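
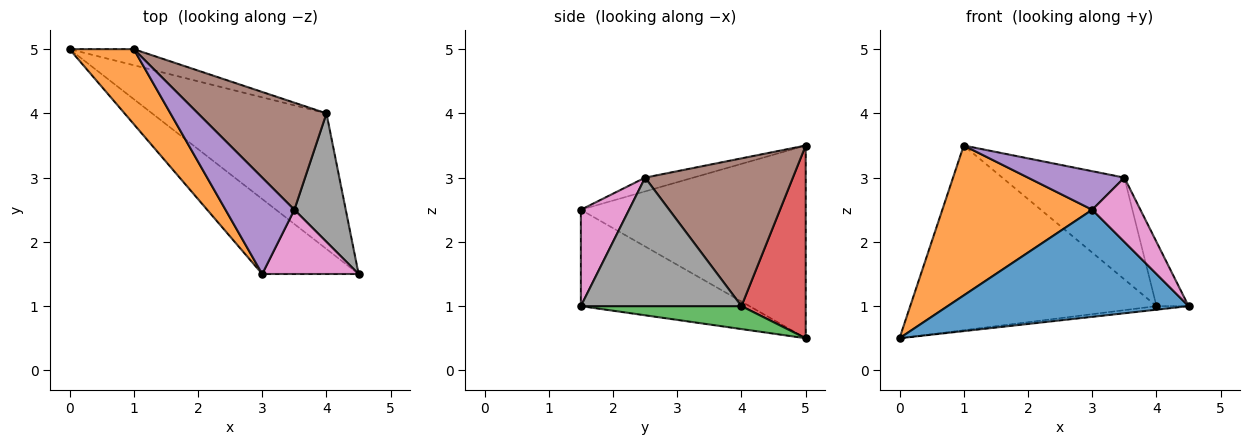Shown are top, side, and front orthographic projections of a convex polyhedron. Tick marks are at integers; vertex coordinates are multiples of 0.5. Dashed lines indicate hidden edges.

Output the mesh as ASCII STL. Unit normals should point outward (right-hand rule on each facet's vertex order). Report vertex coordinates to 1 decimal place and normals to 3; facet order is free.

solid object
 facet normal -0.497 -0.711 -0.497
  outer loop
   vertex 3.0 1.5 2.5
   vertex 0.0 5.0 0.5
   vertex 4.5 1.5 1.0
  endloop
 endfacet
 facet normal -0.802 -0.535 0.267
  outer loop
   vertex 1.0 5.0 3.5
   vertex 0.0 5.0 0.5
   vertex 3.0 1.5 2.5
  endloop
 endfacet
 facet normal 0.130 0.026 -0.991
  outer loop
   vertex 4.0 4.0 1.0
   vertex 4.5 1.5 1.0
   vertex 0.0 5.0 0.5
  endloop
 endfacet
 facet normal 0.252 0.964 -0.084
  outer loop
   vertex 4.0 4.0 1.0
   vertex 0.0 5.0 0.5
   vertex 1.0 5.0 3.5
  endloop
 endfacet
 facet normal -0.183 -0.365 0.913
  outer loop
   vertex 3.5 2.5 3.0
   vertex 1.0 5.0 3.5
   vertex 3.0 1.5 2.5
  endloop
 endfacet
 facet normal 0.640 0.529 0.557
  outer loop
   vertex 3.5 2.5 3.0
   vertex 4.0 4.0 1.0
   vertex 1.0 5.0 3.5
  endloop
 endfacet
 facet normal 0.577 -0.577 0.577
  outer loop
   vertex 3.5 2.5 3.0
   vertex 3.0 1.5 2.5
   vertex 4.5 1.5 1.0
  endloop
 endfacet
 facet normal 0.913 0.183 0.365
  outer loop
   vertex 3.5 2.5 3.0
   vertex 4.5 1.5 1.0
   vertex 4.0 4.0 1.0
  endloop
 endfacet
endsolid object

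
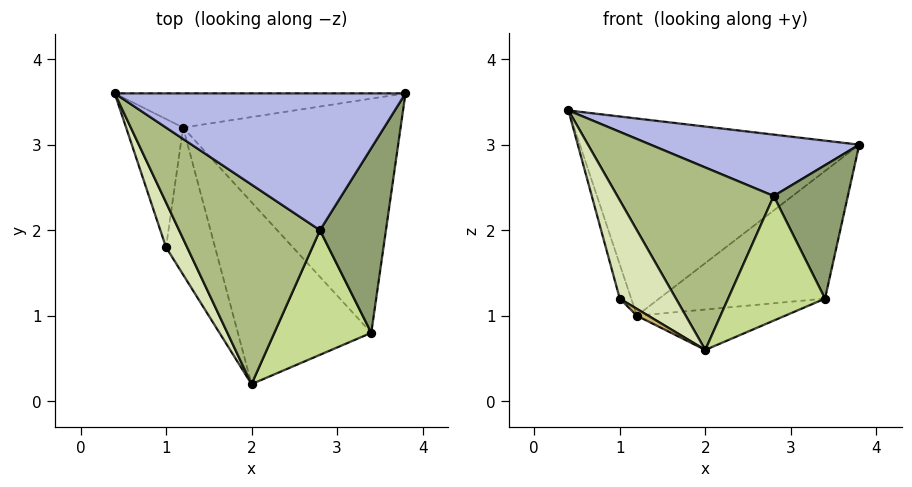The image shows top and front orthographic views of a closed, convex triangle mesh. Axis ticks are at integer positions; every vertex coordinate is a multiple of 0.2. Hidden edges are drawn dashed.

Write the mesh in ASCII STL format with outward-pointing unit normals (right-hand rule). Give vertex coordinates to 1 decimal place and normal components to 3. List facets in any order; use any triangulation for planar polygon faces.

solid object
 facet normal -0.020 0.985 -0.171
  outer loop
   vertex 1.2 3.2 1.0
   vertex 0.4 3.6 3.4
   vertex 3.8 3.6 3.0
  endloop
 endfacet
 facet normal 0.516 0.410 -0.752
  outer loop
   vertex 1.2 3.2 1.0
   vertex 3.8 3.6 3.0
   vertex 3.4 0.8 1.2
  endloop
 endfacet
 facet normal 0.309 0.206 -0.928
  outer loop
   vertex 1.2 3.2 1.0
   vertex 3.4 0.8 1.2
   vertex 2.0 0.2 0.6
  endloop
 endfacet
 facet normal 0.107 -0.407 0.907
  outer loop
   vertex 2.8 2.0 2.4
   vertex 3.8 3.6 3.0
   vertex 0.4 3.6 3.4
  endloop
 endfacet
 facet normal 0.411 -0.534 0.739
  outer loop
   vertex 2.8 2.0 2.4
   vertex 3.4 0.8 1.2
   vertex 3.8 3.6 3.0
  endloop
 endfacet
 facet normal -0.141 -0.668 0.731
  outer loop
   vertex 2.8 2.0 2.4
   vertex 0.4 3.6 3.4
   vertex 2.0 0.2 0.6
  endloop
 endfacet
 facet normal 0.000 -0.707 0.707
  outer loop
   vertex 2.8 2.0 2.4
   vertex 2.0 0.2 0.6
   vertex 3.4 0.8 1.2
  endloop
 endfacet
 facet normal -0.770 -0.581 0.265
  outer loop
   vertex 1.0 1.8 1.2
   vertex 2.0 0.2 0.6
   vertex 0.4 3.6 3.4
  endloop
 endfacet
 facet normal -0.941 0.087 -0.328
  outer loop
   vertex 1.0 1.8 1.2
   vertex 0.4 3.6 3.4
   vertex 1.2 3.2 1.0
  endloop
 endfacet
 facet normal -0.559 -0.039 -0.828
  outer loop
   vertex 1.0 1.8 1.2
   vertex 1.2 3.2 1.0
   vertex 2.0 0.2 0.6
  endloop
 endfacet
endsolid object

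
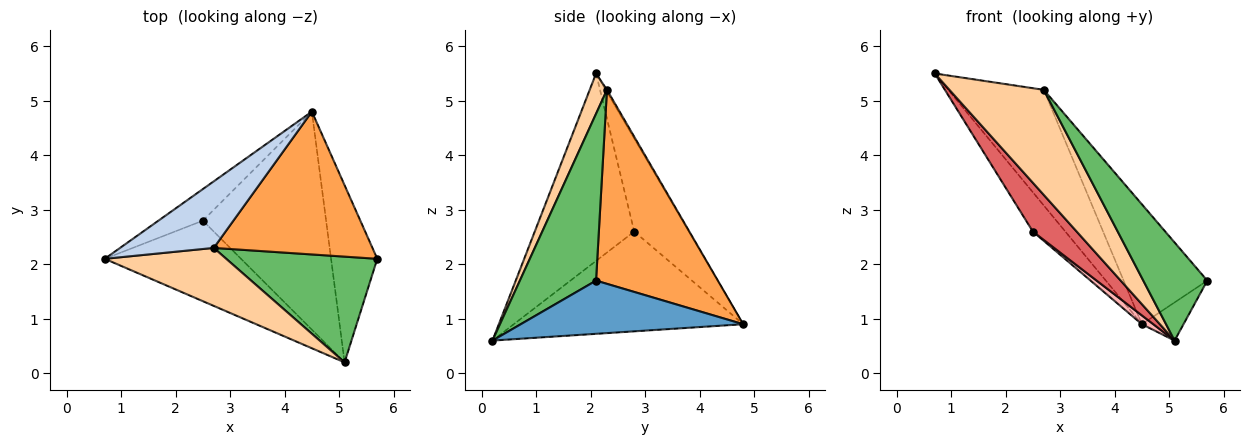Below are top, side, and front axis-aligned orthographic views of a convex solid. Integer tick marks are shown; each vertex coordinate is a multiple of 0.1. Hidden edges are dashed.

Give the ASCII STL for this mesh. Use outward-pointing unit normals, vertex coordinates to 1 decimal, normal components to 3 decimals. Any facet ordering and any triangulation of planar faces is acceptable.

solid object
 facet normal 0.748 0.140 -0.649
  outer loop
   vertex 5.1 0.2 0.6
   vertex 4.5 4.8 0.9
   vertex 5.7 2.1 1.7
  endloop
 endfacet
 facet normal -0.012 0.867 0.499
  outer loop
   vertex 2.7 2.3 5.2
   vertex 4.5 4.8 0.9
   vertex 0.7 2.1 5.5
  endloop
 endfacet
 facet normal 0.683 0.469 0.559
  outer loop
   vertex 2.7 2.3 5.2
   vertex 5.7 2.1 1.7
   vertex 4.5 4.8 0.9
  endloop
 endfacet
 facet normal 0.158 -0.865 0.477
  outer loop
   vertex 2.7 2.3 5.2
   vertex 0.7 2.1 5.5
   vertex 5.1 0.2 0.6
  endloop
 endfacet
 facet normal 0.629 -0.529 0.570
  outer loop
   vertex 2.7 2.3 5.2
   vertex 5.1 0.2 0.6
   vertex 5.7 2.1 1.7
  endloop
 endfacet
 facet normal -0.795 0.473 -0.380
  outer loop
   vertex 2.5 2.8 2.6
   vertex 0.7 2.1 5.5
   vertex 4.5 4.8 0.9
  endloop
 endfacet
 facet normal -0.762 -0.336 -0.554
  outer loop
   vertex 2.5 2.8 2.6
   vertex 5.1 0.2 0.6
   vertex 0.7 2.1 5.5
  endloop
 endfacet
 facet normal -0.629 -0.031 -0.777
  outer loop
   vertex 2.5 2.8 2.6
   vertex 4.5 4.8 0.9
   vertex 5.1 0.2 0.6
  endloop
 endfacet
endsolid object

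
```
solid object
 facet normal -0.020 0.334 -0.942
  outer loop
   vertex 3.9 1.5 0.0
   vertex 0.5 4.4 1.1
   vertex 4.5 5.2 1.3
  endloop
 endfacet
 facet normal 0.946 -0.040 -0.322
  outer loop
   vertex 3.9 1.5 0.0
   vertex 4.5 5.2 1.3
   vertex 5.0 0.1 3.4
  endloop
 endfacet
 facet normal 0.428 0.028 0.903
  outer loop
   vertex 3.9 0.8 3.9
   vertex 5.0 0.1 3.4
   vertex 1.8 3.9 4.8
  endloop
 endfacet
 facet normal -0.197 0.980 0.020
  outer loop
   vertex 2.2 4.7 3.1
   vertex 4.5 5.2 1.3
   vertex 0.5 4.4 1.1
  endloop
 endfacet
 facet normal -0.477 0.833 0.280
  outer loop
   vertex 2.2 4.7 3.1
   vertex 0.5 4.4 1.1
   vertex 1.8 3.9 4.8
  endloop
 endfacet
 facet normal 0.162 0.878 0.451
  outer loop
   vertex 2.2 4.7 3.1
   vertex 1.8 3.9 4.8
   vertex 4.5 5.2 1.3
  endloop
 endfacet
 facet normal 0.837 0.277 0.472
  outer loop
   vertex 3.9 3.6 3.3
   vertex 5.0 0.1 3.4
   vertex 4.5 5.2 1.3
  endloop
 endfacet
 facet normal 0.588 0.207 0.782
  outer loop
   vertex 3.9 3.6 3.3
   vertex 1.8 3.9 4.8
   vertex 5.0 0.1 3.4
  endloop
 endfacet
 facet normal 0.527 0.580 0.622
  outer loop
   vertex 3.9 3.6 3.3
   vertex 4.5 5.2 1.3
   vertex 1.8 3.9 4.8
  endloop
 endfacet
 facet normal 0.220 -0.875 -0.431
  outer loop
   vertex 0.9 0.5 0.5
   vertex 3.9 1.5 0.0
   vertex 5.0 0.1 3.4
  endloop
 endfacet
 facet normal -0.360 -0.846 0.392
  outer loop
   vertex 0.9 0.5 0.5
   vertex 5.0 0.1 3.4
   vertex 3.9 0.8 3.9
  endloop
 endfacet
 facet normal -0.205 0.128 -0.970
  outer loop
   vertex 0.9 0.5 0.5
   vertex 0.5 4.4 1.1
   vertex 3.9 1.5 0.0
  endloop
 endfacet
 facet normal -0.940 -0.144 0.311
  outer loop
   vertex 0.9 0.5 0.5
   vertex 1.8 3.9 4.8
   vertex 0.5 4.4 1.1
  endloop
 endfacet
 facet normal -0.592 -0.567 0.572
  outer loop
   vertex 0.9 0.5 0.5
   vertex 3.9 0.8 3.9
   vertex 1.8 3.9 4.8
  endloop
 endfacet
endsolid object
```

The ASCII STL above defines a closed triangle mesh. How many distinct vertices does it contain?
9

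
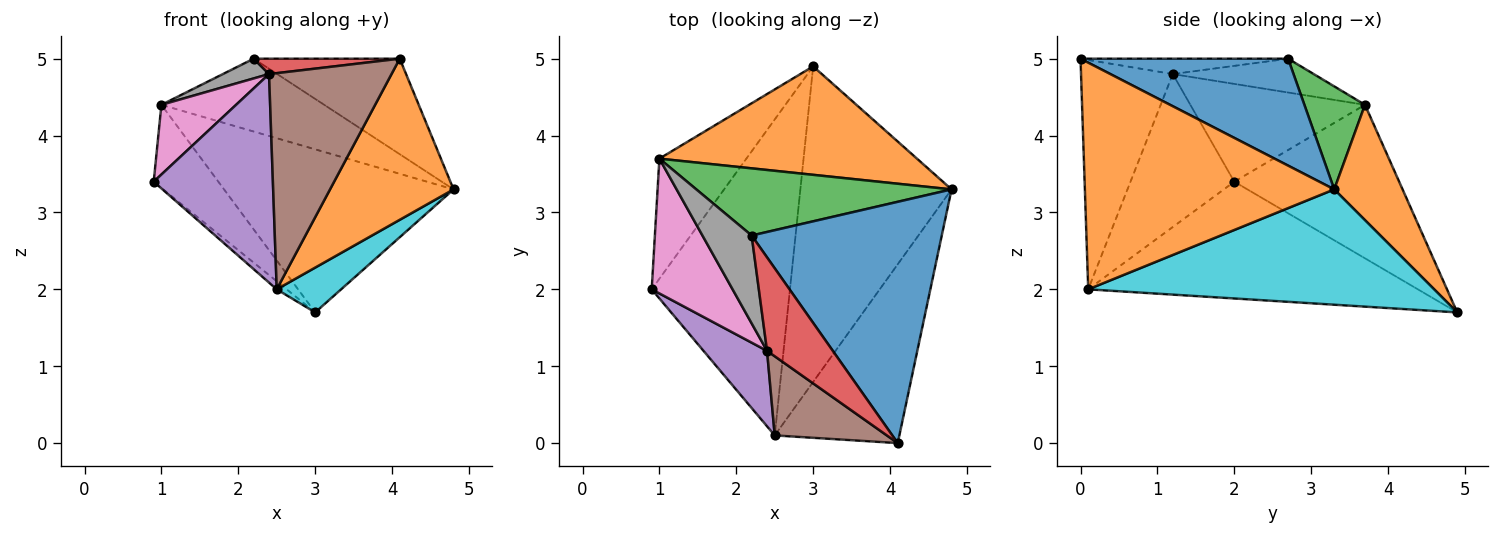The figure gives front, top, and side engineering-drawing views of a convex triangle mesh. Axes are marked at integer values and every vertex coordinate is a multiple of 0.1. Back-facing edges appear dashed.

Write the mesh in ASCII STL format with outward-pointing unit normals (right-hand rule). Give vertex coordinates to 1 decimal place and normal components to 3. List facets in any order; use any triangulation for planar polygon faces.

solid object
 facet normal 0.463 0.326 0.824
  outer loop
   vertex 2.2 2.7 5.0
   vertex 4.1 0.0 5.0
   vertex 4.8 3.3 3.3
  endloop
 endfacet
 facet normal 0.804 -0.398 -0.442
  outer loop
   vertex 2.5 0.1 2.0
   vertex 4.8 3.3 3.3
   vertex 4.1 0.0 5.0
  endloop
 endfacet
 facet normal 0.264 0.709 0.654
  outer loop
   vertex 1.0 3.7 4.4
   vertex 2.2 2.7 5.0
   vertex 4.8 3.3 3.3
  endloop
 endfacet
 facet normal -0.225 -0.158 0.961
  outer loop
   vertex 2.4 1.2 4.8
   vertex 4.1 0.0 5.0
   vertex 2.2 2.7 5.0
  endloop
 endfacet
 facet normal -0.634 -0.727 0.263
  outer loop
   vertex 2.4 1.2 4.8
   vertex 0.9 2.0 3.4
   vertex 2.5 0.1 2.0
  endloop
 endfacet
 facet normal -0.575 -0.768 0.281
  outer loop
   vertex 2.4 1.2 4.8
   vertex 2.5 0.1 2.0
   vertex 4.1 0.0 5.0
  endloop
 endfacet
 facet normal -0.732 -0.313 0.605
  outer loop
   vertex 2.4 1.2 4.8
   vertex 1.0 3.7 4.4
   vertex 0.9 2.0 3.4
  endloop
 endfacet
 facet normal -0.557 -0.182 0.810
  outer loop
   vertex 2.4 1.2 4.8
   vertex 2.2 2.7 5.0
   vertex 1.0 3.7 4.4
  endloop
 endfacet
 facet normal -0.645 0.019 -0.764
  outer loop
   vertex 3.0 4.9 1.7
   vertex 2.5 0.1 2.0
   vertex 0.9 2.0 3.4
  endloop
 endfacet
 facet normal 0.603 -0.112 -0.790
  outer loop
   vertex 3.0 4.9 1.7
   vertex 4.8 3.3 3.3
   vertex 2.5 0.1 2.0
  endloop
 endfacet
 facet normal -0.823 0.323 -0.467
  outer loop
   vertex 3.0 4.9 1.7
   vertex 0.9 2.0 3.4
   vertex 1.0 3.7 4.4
  endloop
 endfacet
 facet normal 0.241 0.808 0.537
  outer loop
   vertex 3.0 4.9 1.7
   vertex 1.0 3.7 4.4
   vertex 4.8 3.3 3.3
  endloop
 endfacet
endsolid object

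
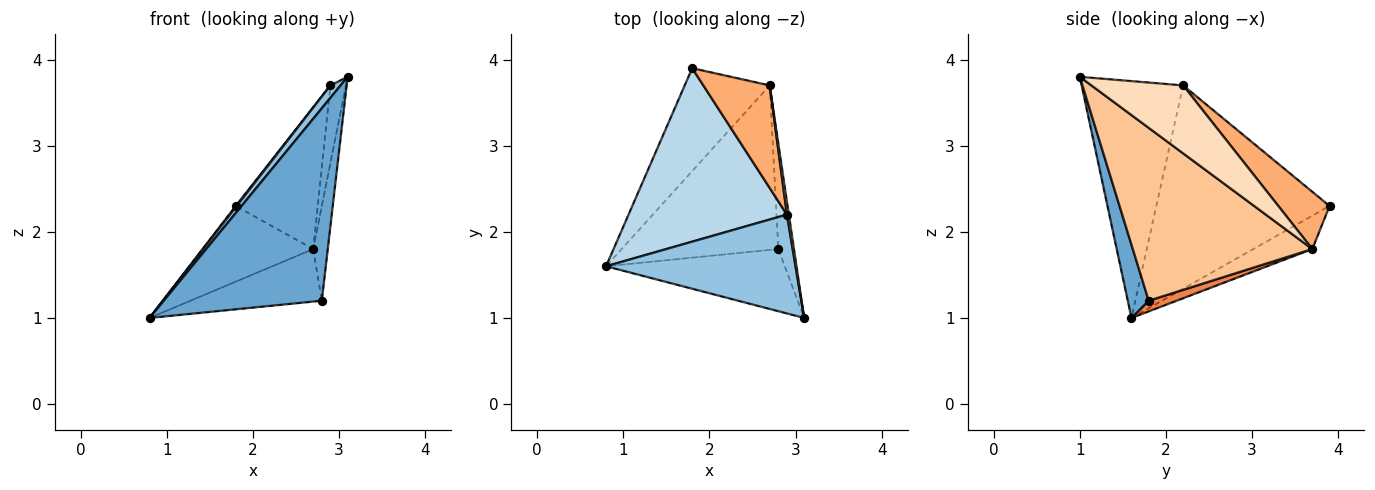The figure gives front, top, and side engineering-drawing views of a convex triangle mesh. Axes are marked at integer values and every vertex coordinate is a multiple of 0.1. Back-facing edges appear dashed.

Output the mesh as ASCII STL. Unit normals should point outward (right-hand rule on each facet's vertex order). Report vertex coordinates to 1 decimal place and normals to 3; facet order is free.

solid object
 facet normal 0.125 -0.944 -0.305
  outer loop
   vertex 2.8 1.8 1.2
   vertex 3.1 1.0 3.8
   vertex 0.8 1.6 1.0
  endloop
 endfacet
 facet normal -0.778 -0.078 0.623
  outer loop
   vertex 2.9 2.2 3.7
   vertex 0.8 1.6 1.0
   vertex 3.1 1.0 3.8
  endloop
 endfacet
 facet normal -0.789 -0.004 0.615
  outer loop
   vertex 2.9 2.2 3.7
   vertex 1.8 3.9 2.3
   vertex 0.8 1.6 1.0
  endloop
 endfacet
 facet normal -0.301 0.565 -0.768
  outer loop
   vertex 2.7 3.7 1.8
   vertex 0.8 1.6 1.0
   vertex 1.8 3.9 2.3
  endloop
 endfacet
 facet normal 0.065 0.304 -0.951
  outer loop
   vertex 2.7 3.7 1.8
   vertex 2.8 1.8 1.2
   vertex 0.8 1.6 1.0
  endloop
 endfacet
 facet normal 0.451 0.723 0.523
  outer loop
   vertex 2.7 3.7 1.8
   vertex 1.8 3.9 2.3
   vertex 2.9 2.2 3.7
  endloop
 endfacet
 facet normal 0.993 0.081 -0.090
  outer loop
   vertex 2.7 3.7 1.8
   vertex 3.1 1.0 3.8
   vertex 2.8 1.8 1.2
  endloop
 endfacet
 facet normal 0.986 0.167 0.028
  outer loop
   vertex 2.7 3.7 1.8
   vertex 2.9 2.2 3.7
   vertex 3.1 1.0 3.8
  endloop
 endfacet
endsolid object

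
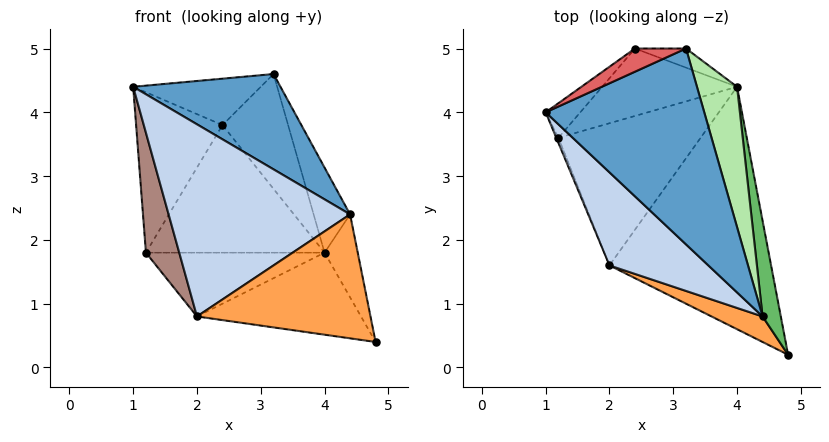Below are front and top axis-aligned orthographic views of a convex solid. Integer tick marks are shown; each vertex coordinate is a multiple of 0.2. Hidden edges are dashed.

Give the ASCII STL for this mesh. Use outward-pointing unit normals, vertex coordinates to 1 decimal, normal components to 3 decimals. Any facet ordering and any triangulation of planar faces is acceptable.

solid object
 facet normal 0.116 -0.435 0.893
  outer loop
   vertex 4.4 0.8 2.4
   vertex 3.2 5.0 4.6
   vertex 1.0 4.0 4.4
  endloop
 endfacet
 facet normal -0.509 -0.775 0.375
  outer loop
   vertex 4.4 0.8 2.4
   vertex 1.0 4.0 4.4
   vertex 2.0 1.6 0.8
  endloop
 endfacet
 facet normal -0.419 -0.890 0.183
  outer loop
   vertex 4.4 0.8 2.4
   vertex 2.0 1.6 0.8
   vertex 4.8 0.2 0.4
  endloop
 endfacet
 facet normal 0.025 0.320 -0.947
  outer loop
   vertex 4.0 4.4 1.8
   vertex 4.8 0.2 0.4
   vertex 2.0 1.6 0.8
  endloop
 endfacet
 facet normal 0.979 0.135 0.155
  outer loop
   vertex 4.0 4.4 1.8
   vertex 4.4 0.8 2.4
   vertex 4.8 0.2 0.4
  endloop
 endfacet
 facet normal 0.959 0.147 0.242
  outer loop
   vertex 4.0 4.4 1.8
   vertex 3.2 5.0 4.6
   vertex 4.4 0.8 2.4
  endloop
 endfacet
 facet normal -0.408 0.816 0.408
  outer loop
   vertex 2.4 5.0 3.8
   vertex 1.0 4.0 4.4
   vertex 3.2 5.0 4.6
  endloop
 endfacet
 facet normal 0.162 0.973 -0.162
  outer loop
   vertex 2.4 5.0 3.8
   vertex 3.2 5.0 4.6
   vertex 4.0 4.4 1.8
  endloop
 endfacet
 facet normal -0.116 0.407 -0.906
  outer loop
   vertex 1.2 3.6 1.8
   vertex 4.0 4.4 1.8
   vertex 2.0 1.6 0.8
  endloop
 endfacet
 facet normal -0.245 0.857 -0.453
  outer loop
   vertex 1.2 3.6 1.8
   vertex 2.4 5.0 3.8
   vertex 4.0 4.4 1.8
  endloop
 endfacet
 facet normal -0.931 -0.365 -0.016
  outer loop
   vertex 1.2 3.6 1.8
   vertex 2.0 1.6 0.8
   vertex 1.0 4.0 4.4
  endloop
 endfacet
 facet normal -0.619 0.768 -0.166
  outer loop
   vertex 1.2 3.6 1.8
   vertex 1.0 4.0 4.4
   vertex 2.4 5.0 3.8
  endloop
 endfacet
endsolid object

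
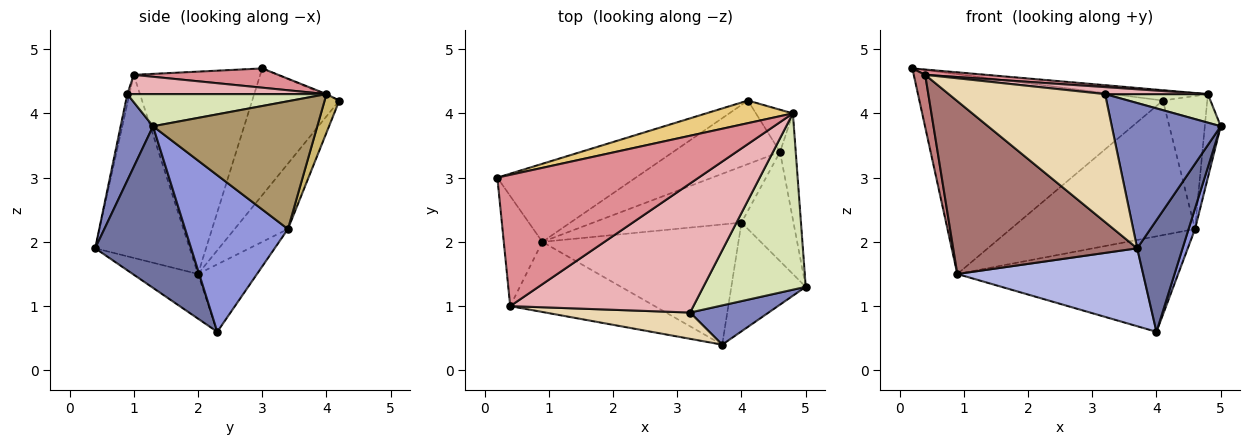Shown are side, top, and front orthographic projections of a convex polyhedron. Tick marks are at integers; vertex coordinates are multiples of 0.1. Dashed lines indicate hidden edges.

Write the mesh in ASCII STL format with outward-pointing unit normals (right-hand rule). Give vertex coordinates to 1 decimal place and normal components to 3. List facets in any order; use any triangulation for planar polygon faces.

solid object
 facet normal 0.835 -0.395 -0.384
  outer loop
   vertex 3.7 0.4 1.9
   vertex 4.0 2.3 0.6
   vertex 5.0 1.3 3.8
  endloop
 endfacet
 facet normal 0.276 -0.928 0.251
  outer loop
   vertex 3.2 0.9 4.3
   vertex 3.7 0.4 1.9
   vertex 5.0 1.3 3.8
  endloop
 endfacet
 facet normal 0.947 -0.059 -0.315
  outer loop
   vertex 4.6 3.4 2.2
   vertex 5.0 1.3 3.8
   vertex 4.0 2.3 0.6
  endloop
 endfacet
 facet normal -0.188 -0.534 -0.824
  outer loop
   vertex 0.9 2.0 1.5
   vertex 4.0 2.3 0.6
   vertex 3.7 0.4 1.9
  endloop
 endfacet
 facet normal -0.225 0.840 -0.493
  outer loop
   vertex 0.9 2.0 1.5
   vertex 4.6 3.4 2.2
   vertex 4.0 2.3 0.6
  endloop
 endfacet
 facet normal -0.316 0.884 -0.345
  outer loop
   vertex 0.9 2.0 1.5
   vertex 0.2 3.0 4.7
   vertex 4.1 4.2 4.2
  endloop
 endfacet
 facet normal -0.253 0.875 -0.413
  outer loop
   vertex 0.9 2.0 1.5
   vertex 4.1 4.2 4.2
   vertex 4.6 3.4 2.2
  endloop
 endfacet
 facet normal 0.296 -0.153 0.943
  outer loop
   vertex 4.8 4.0 4.3
   vertex 3.2 0.9 4.3
   vertex 5.0 1.3 3.8
  endloop
 endfacet
 facet normal 0.988 0.096 -0.121
  outer loop
   vertex 4.8 4.0 4.3
   vertex 5.0 1.3 3.8
   vertex 4.6 3.4 2.2
  endloop
 endfacet
 facet normal 0.301 0.909 -0.288
  outer loop
   vertex 4.8 4.0 4.3
   vertex 4.6 3.4 2.2
   vertex 4.1 4.2 4.2
  endloop
 endfacet
 facet normal -0.011 0.415 0.910
  outer loop
   vertex 4.8 4.0 4.3
   vertex 4.1 4.2 4.2
   vertex 0.2 3.0 4.7
  endloop
 endfacet
 facet normal -0.013 -0.979 0.201
  outer loop
   vertex 0.4 1.0 4.6
   vertex 3.7 0.4 1.9
   vertex 3.2 0.9 4.3
  endloop
 endfacet
 facet normal -0.430 -0.837 -0.339
  outer loop
   vertex 0.4 1.0 4.6
   vertex 0.9 2.0 1.5
   vertex 3.7 0.4 1.9
  endloop
 endfacet
 facet normal -0.978 -0.089 -0.186
  outer loop
   vertex 0.4 1.0 4.6
   vertex 0.2 3.0 4.7
   vertex 0.9 2.0 1.5
  endloop
 endfacet
 facet normal 0.095 -0.040 0.995
  outer loop
   vertex 0.4 1.0 4.6
   vertex 4.8 4.0 4.3
   vertex 0.2 3.0 4.7
  endloop
 endfacet
 facet normal 0.104 -0.054 0.993
  outer loop
   vertex 0.4 1.0 4.6
   vertex 3.2 0.9 4.3
   vertex 4.8 4.0 4.3
  endloop
 endfacet
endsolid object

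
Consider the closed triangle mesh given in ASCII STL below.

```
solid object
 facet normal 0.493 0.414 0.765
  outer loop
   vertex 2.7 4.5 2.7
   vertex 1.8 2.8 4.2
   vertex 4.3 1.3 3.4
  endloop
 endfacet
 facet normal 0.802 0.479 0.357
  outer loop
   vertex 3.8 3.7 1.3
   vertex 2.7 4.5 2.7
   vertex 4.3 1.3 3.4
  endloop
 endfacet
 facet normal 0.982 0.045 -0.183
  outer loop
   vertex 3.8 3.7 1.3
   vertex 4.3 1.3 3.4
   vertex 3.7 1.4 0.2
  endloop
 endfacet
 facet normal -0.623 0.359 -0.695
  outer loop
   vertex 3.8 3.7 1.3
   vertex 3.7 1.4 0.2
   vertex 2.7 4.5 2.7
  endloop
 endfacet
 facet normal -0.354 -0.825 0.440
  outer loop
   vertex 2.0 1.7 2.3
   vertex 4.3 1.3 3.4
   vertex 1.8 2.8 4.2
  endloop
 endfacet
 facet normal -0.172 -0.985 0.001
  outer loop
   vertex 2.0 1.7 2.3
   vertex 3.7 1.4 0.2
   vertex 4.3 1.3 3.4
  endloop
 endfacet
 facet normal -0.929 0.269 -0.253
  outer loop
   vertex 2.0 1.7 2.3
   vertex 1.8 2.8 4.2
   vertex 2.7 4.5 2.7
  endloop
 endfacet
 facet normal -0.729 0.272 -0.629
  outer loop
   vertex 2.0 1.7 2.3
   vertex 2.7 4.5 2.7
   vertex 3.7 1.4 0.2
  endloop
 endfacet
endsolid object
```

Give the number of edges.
12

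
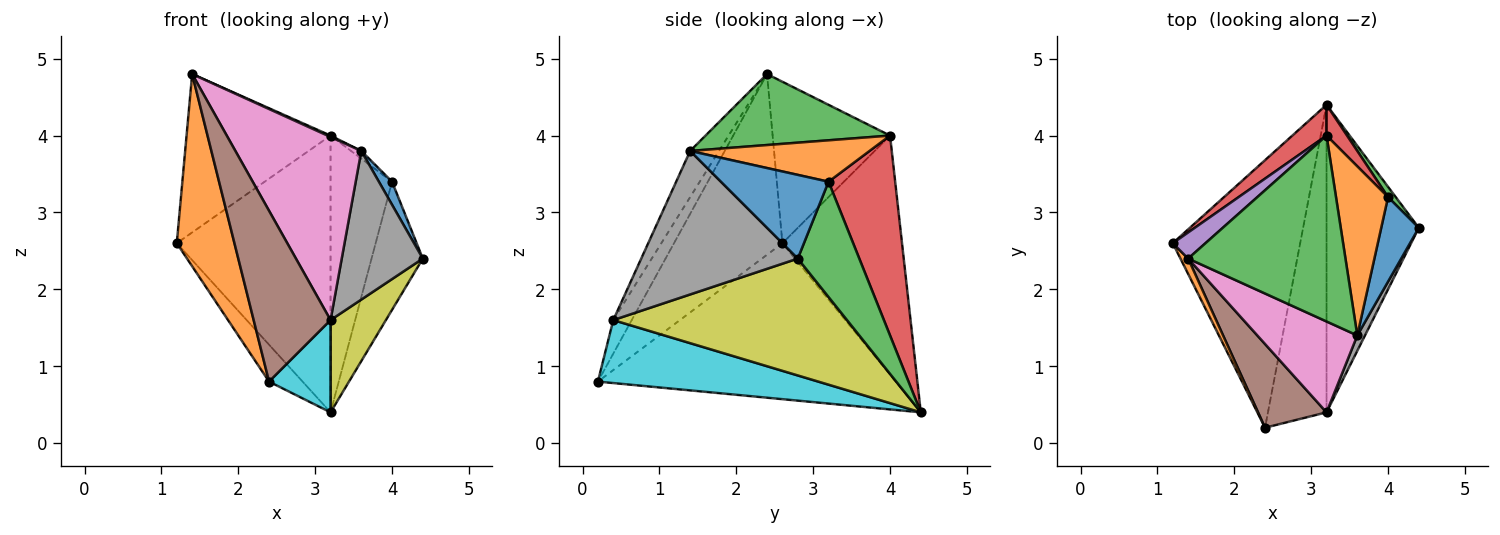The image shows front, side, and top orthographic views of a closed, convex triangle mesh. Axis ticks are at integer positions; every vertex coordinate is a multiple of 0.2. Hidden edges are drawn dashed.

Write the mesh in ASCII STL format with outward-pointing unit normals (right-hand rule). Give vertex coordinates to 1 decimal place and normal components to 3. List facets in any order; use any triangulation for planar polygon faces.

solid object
 facet normal -0.772 0.087 -0.630
  outer loop
   vertex 3.2 4.4 0.4
   vertex 2.4 0.2 0.8
   vertex 1.2 2.6 2.6
  endloop
 endfacet
 facet normal -0.882 -0.469 0.038
  outer loop
   vertex 1.4 2.4 4.8
   vertex 1.2 2.6 2.6
   vertex 2.4 0.2 0.8
  endloop
 endfacet
 facet normal 0.411 -0.007 0.912
  outer loop
   vertex 3.2 4.0 4.0
   vertex 1.4 2.4 4.8
   vertex 3.6 1.4 3.8
  endloop
 endfacet
 facet normal -0.612 0.786 0.087
  outer loop
   vertex 3.2 4.0 4.0
   vertex 3.2 4.4 0.4
   vertex 1.2 2.6 2.6
  endloop
 endfacet
 facet normal -0.627 0.769 0.127
  outer loop
   vertex 3.2 4.0 4.0
   vertex 1.2 2.6 2.6
   vertex 1.4 2.4 4.8
  endloop
 endfacet
 facet normal -0.211 -0.878 0.430
  outer loop
   vertex 3.2 0.4 1.6
   vertex 1.4 2.4 4.8
   vertex 2.4 0.2 0.8
  endloop
 endfacet
 facet normal -0.201 -0.878 0.435
  outer loop
   vertex 3.2 0.4 1.6
   vertex 3.6 1.4 3.8
   vertex 1.4 2.4 4.8
  endloop
 endfacet
 facet normal 0.887 -0.459 0.048
  outer loop
   vertex 3.2 0.4 1.6
   vertex 4.4 2.8 2.4
   vertex 3.6 1.4 3.8
  endloop
 endfacet
 facet normal 0.772 -0.183 -0.609
  outer loop
   vertex 3.2 0.4 1.6
   vertex 3.2 4.4 0.4
   vertex 4.4 2.8 2.4
  endloop
 endfacet
 facet normal 0.717 -0.200 -0.667
  outer loop
   vertex 3.2 0.4 1.6
   vertex 2.4 0.2 0.8
   vertex 3.2 4.4 0.4
  endloop
 endfacet
 facet normal 0.907 -0.111 0.407
  outer loop
   vertex 4.0 3.2 3.4
   vertex 3.6 1.4 3.8
   vertex 4.4 2.8 2.4
  endloop
 endfacet
 facet normal 0.622 0.036 0.782
  outer loop
   vertex 4.0 3.2 3.4
   vertex 3.2 4.0 4.0
   vertex 3.6 1.4 3.8
  endloop
 endfacet
 facet normal 0.767 0.639 0.051
  outer loop
   vertex 4.0 3.2 3.4
   vertex 4.4 2.8 2.4
   vertex 3.2 4.4 0.4
  endloop
 endfacet
 facet normal 0.733 0.676 0.075
  outer loop
   vertex 4.0 3.2 3.4
   vertex 3.2 4.4 0.4
   vertex 3.2 4.0 4.0
  endloop
 endfacet
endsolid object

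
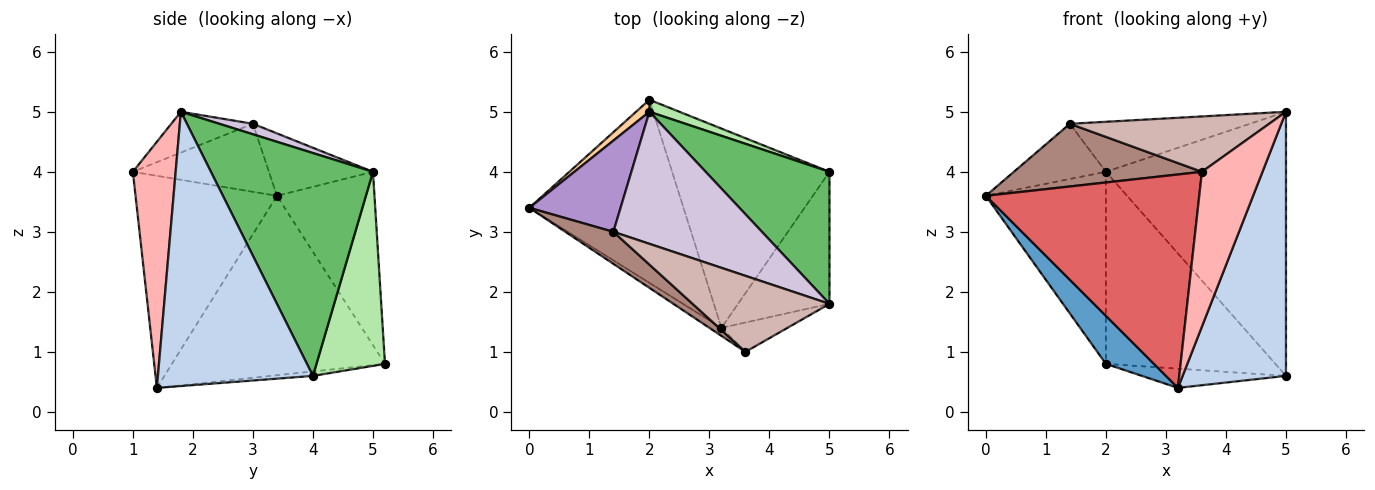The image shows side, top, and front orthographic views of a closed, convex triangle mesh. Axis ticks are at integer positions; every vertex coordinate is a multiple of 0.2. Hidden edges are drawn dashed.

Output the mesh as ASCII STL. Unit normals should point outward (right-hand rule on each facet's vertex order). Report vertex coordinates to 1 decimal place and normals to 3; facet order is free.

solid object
 facet normal -0.748 -0.168 -0.642
  outer loop
   vertex 3.2 1.4 0.4
   vertex 0.0 3.4 3.6
   vertex 2.0 5.2 0.8
  endloop
 endfacet
 facet normal 0.802 -0.535 -0.267
  outer loop
   vertex 5.0 4.0 0.6
   vertex 5.0 1.8 5.0
   vertex 3.2 1.4 0.4
  endloop
 endfacet
 facet normal -0.028 0.096 -0.995
  outer loop
   vertex 5.0 4.0 0.6
   vertex 3.2 1.4 0.4
   vertex 2.0 5.2 0.8
  endloop
 endfacet
 facet normal -0.630 0.775 0.048
  outer loop
   vertex 2.0 5.0 4.0
   vertex 2.0 5.2 0.8
   vertex 0.0 3.4 3.6
  endloop
 endfacet
 facet normal 0.627 0.697 0.348
  outer loop
   vertex 2.0 5.0 4.0
   vertex 5.0 1.8 5.0
   vertex 5.0 4.0 0.6
  endloop
 endfacet
 facet normal 0.374 0.926 0.058
  outer loop
   vertex 2.0 5.0 4.0
   vertex 5.0 4.0 0.6
   vertex 2.0 5.2 0.8
  endloop
 endfacet
 facet normal -0.552 -0.833 -0.031
  outer loop
   vertex 3.6 1.0 4.0
   vertex 0.0 3.4 3.6
   vertex 3.2 1.4 0.4
  endloop
 endfacet
 facet normal 0.570 -0.807 -0.153
  outer loop
   vertex 3.6 1.0 4.0
   vertex 3.2 1.4 0.4
   vertex 5.0 1.8 5.0
  endloop
 endfacet
 facet normal -0.505 0.447 0.738
  outer loop
   vertex 1.4 3.0 4.8
   vertex 2.0 5.0 4.0
   vertex 0.0 3.4 3.6
  endloop
 endfacet
 facet normal 0.066 0.353 0.933
  outer loop
   vertex 1.4 3.0 4.8
   vertex 5.0 1.8 5.0
   vertex 2.0 5.0 4.0
  endloop
 endfacet
 facet normal -0.542 -0.749 0.382
  outer loop
   vertex 1.4 3.0 4.8
   vertex 0.0 3.4 3.6
   vertex 3.6 1.0 4.0
  endloop
 endfacet
 facet normal -0.234 -0.572 0.786
  outer loop
   vertex 1.4 3.0 4.8
   vertex 3.6 1.0 4.0
   vertex 5.0 1.8 5.0
  endloop
 endfacet
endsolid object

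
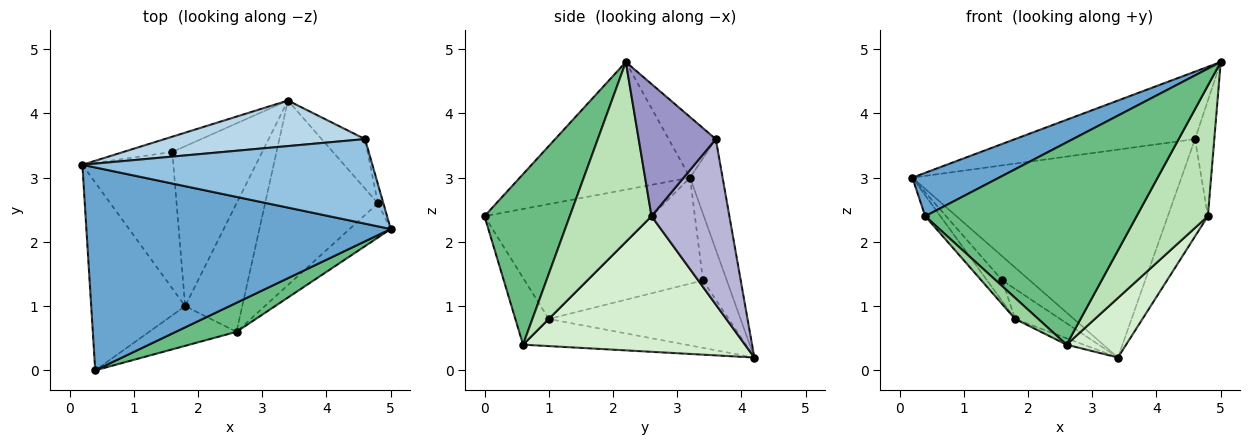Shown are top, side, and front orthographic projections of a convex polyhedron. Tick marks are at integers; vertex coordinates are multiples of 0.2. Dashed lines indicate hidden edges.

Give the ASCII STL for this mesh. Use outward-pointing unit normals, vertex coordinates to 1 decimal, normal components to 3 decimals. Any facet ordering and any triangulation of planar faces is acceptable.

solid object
 facet normal -0.380 -0.193 0.905
  outer loop
   vertex 0.4 0.0 2.4
   vertex 5.0 2.2 4.8
   vertex 0.2 3.2 3.0
  endloop
 endfacet
 facet normal -0.161 0.615 0.772
  outer loop
   vertex 4.6 3.6 3.6
   vertex 0.2 3.2 3.0
   vertex 5.0 2.2 4.8
  endloop
 endfacet
 facet normal -0.117 0.970 0.213
  outer loop
   vertex 4.6 3.6 3.6
   vertex 3.4 4.2 0.2
   vertex 0.2 3.2 3.0
  endloop
 endfacet
 facet normal -0.772 0.070 -0.632
  outer loop
   vertex 1.8 1.0 0.8
   vertex 0.4 0.0 2.4
   vertex 0.2 3.2 3.0
  endloop
 endfacet
 facet normal -0.591 0.682 -0.432
  outer loop
   vertex 1.6 3.4 1.4
   vertex 0.2 3.2 3.0
   vertex 3.4 4.2 0.2
  endloop
 endfacet
 facet normal -0.755 0.099 -0.648
  outer loop
   vertex 1.6 3.4 1.4
   vertex 1.8 1.0 0.8
   vertex 0.2 3.2 3.0
  endloop
 endfacet
 facet normal -0.593 0.148 -0.791
  outer loop
   vertex 1.6 3.4 1.4
   vertex 3.4 4.2 0.2
   vertex 1.8 1.0 0.8
  endloop
 endfacet
 facet normal -0.429 0.045 -0.902
  outer loop
   vertex 2.6 0.6 0.4
   vertex 1.8 1.0 0.8
   vertex 3.4 4.2 0.2
  endloop
 endfacet
 facet normal 0.371 -0.919 0.132
  outer loop
   vertex 2.6 0.6 0.4
   vertex 5.0 2.2 4.8
   vertex 0.4 0.0 2.4
  endloop
 endfacet
 facet normal -0.560 -0.388 -0.732
  outer loop
   vertex 2.6 0.6 0.4
   vertex 0.4 0.0 2.4
   vertex 1.8 1.0 0.8
  endloop
 endfacet
 facet normal 0.743 -0.647 -0.170
  outer loop
   vertex 4.8 2.6 2.4
   vertex 5.0 2.2 4.8
   vertex 2.6 0.6 0.4
  endloop
 endfacet
 facet normal 0.753 -0.202 -0.626
  outer loop
   vertex 4.8 2.6 2.4
   vertex 2.6 0.6 0.4
   vertex 3.4 4.2 0.2
  endloop
 endfacet
 facet normal 0.969 0.242 -0.040
  outer loop
   vertex 4.8 2.6 2.4
   vertex 4.6 3.6 3.6
   vertex 5.0 2.2 4.8
  endloop
 endfacet
 facet normal 0.866 0.446 -0.227
  outer loop
   vertex 4.8 2.6 2.4
   vertex 3.4 4.2 0.2
   vertex 4.6 3.6 3.6
  endloop
 endfacet
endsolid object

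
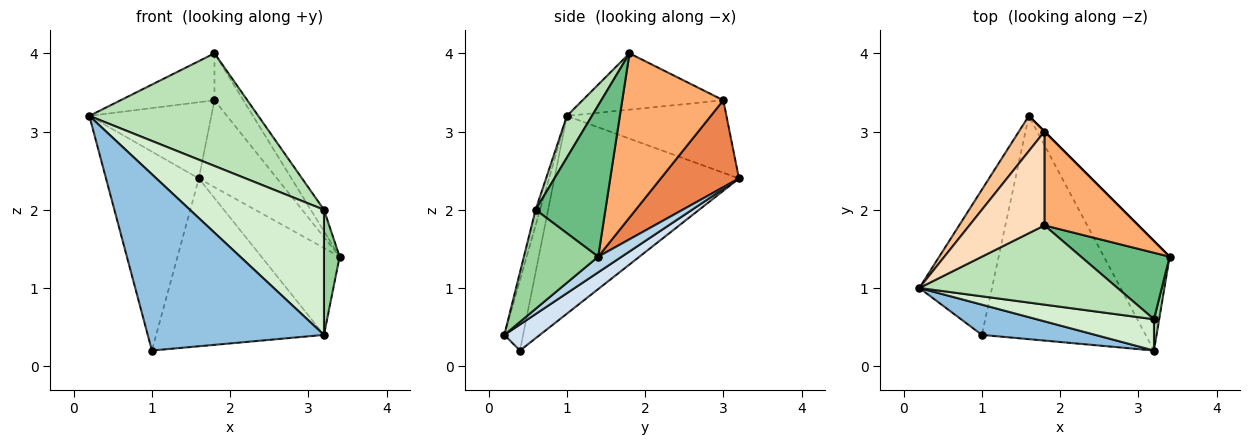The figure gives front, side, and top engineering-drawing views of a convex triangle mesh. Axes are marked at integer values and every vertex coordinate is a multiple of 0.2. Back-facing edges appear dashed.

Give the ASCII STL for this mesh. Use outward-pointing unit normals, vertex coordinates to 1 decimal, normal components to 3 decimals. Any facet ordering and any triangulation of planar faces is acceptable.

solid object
 facet normal -0.849 0.427 -0.312
  outer loop
   vertex 1.0 0.4 0.2
   vertex 0.2 1.0 3.2
   vertex 1.6 3.2 2.4
  endloop
 endfacet
 facet normal -0.104 -0.980 0.168
  outer loop
   vertex 3.2 0.2 0.4
   vertex 0.2 1.0 3.2
   vertex 1.0 0.4 0.2
  endloop
 endfacet
 facet normal 0.183 0.611 -0.770
  outer loop
   vertex 3.2 0.2 0.4
   vertex 1.6 3.2 2.4
   vertex 3.4 1.4 1.4
  endloop
 endfacet
 facet normal 0.126 0.596 -0.793
  outer loop
   vertex 3.2 0.2 0.4
   vertex 1.0 0.4 0.2
   vertex 1.6 3.2 2.4
  endloop
 endfacet
 facet normal 0.707 0.707 0.000
  outer loop
   vertex 1.8 3.0 3.4
   vertex 3.4 1.4 1.4
   vertex 1.6 3.2 2.4
  endloop
 endfacet
 facet normal 0.843 0.241 0.482
  outer loop
   vertex 1.8 3.0 3.4
   vertex 1.8 1.8 4.0
   vertex 3.4 1.4 1.4
  endloop
 endfacet
 facet normal -0.765 0.585 0.270
  outer loop
   vertex 1.8 3.0 3.4
   vertex 1.6 3.2 2.4
   vertex 0.2 1.0 3.2
  endloop
 endfacet
 facet normal -0.557 0.371 0.743
  outer loop
   vertex 1.8 3.0 3.4
   vertex 0.2 1.0 3.2
   vertex 1.8 1.8 4.0
  endloop
 endfacet
 facet normal 0.851 0.161 0.499
  outer loop
   vertex 3.2 0.6 2.0
   vertex 3.4 1.4 1.4
   vertex 1.8 1.8 4.0
  endloop
 endfacet
 facet normal 0.977 -0.206 0.051
  outer loop
   vertex 3.2 0.6 2.0
   vertex 3.2 0.2 0.4
   vertex 3.4 1.4 1.4
  endloop
 endfacet
 facet normal 0.120 -0.812 0.571
  outer loop
   vertex 3.2 0.6 2.0
   vertex 1.8 1.8 4.0
   vertex 0.2 1.0 3.2
  endloop
 endfacet
 facet normal -0.032 -0.970 0.242
  outer loop
   vertex 3.2 0.6 2.0
   vertex 0.2 1.0 3.2
   vertex 3.2 0.2 0.4
  endloop
 endfacet
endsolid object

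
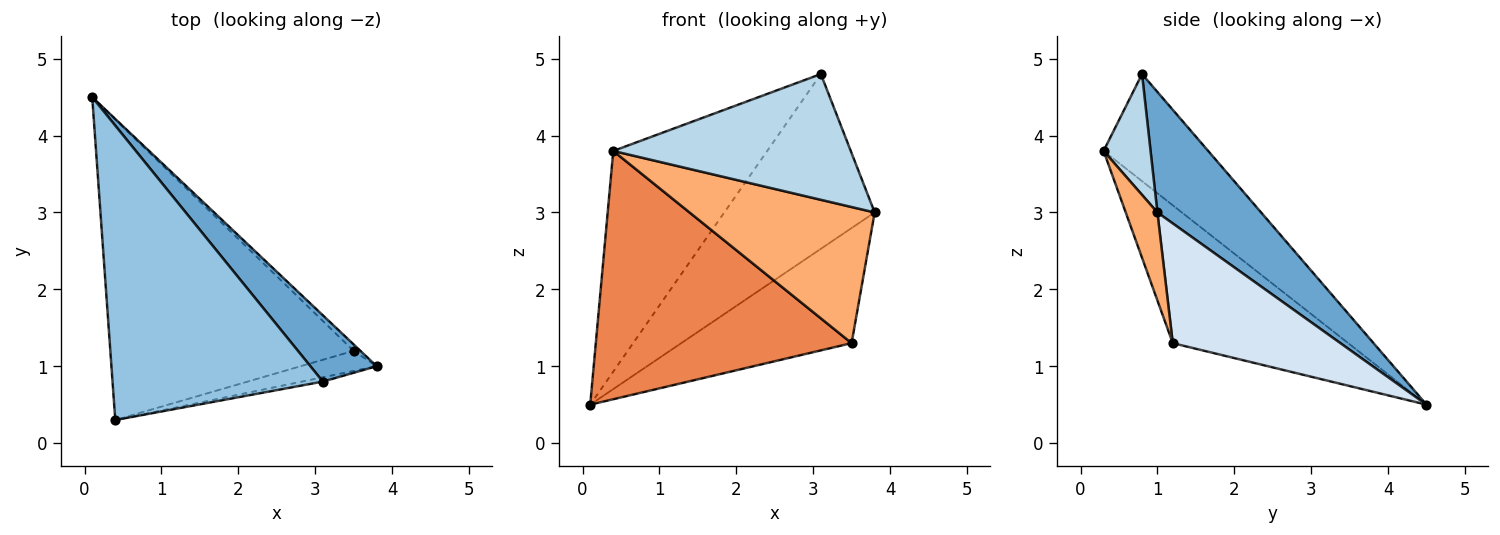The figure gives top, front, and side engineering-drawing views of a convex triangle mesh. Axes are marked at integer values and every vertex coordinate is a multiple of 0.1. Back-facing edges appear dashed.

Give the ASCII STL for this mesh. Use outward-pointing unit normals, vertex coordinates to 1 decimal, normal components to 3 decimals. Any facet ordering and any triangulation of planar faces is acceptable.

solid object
 facet normal 0.542 0.786 0.298
  outer loop
   vertex 3.1 0.8 4.8
   vertex 3.8 1.0 3.0
   vertex 0.1 4.5 0.5
  endloop
 endfacet
 facet normal -0.377 0.555 0.741
  outer loop
   vertex 3.1 0.8 4.8
   vertex 0.1 4.5 0.5
   vertex 0.4 0.3 3.8
  endloop
 endfacet
 facet normal 0.194 -0.980 -0.034
  outer loop
   vertex 3.1 0.8 4.8
   vertex 0.4 0.3 3.8
   vertex 3.8 1.0 3.0
  endloop
 endfacet
 facet normal 0.701 0.712 -0.040
  outer loop
   vertex 3.5 1.2 1.3
   vertex 0.1 4.5 0.5
   vertex 3.8 1.0 3.0
  endloop
 endfacet
 facet normal -0.400 -0.584 -0.706
  outer loop
   vertex 3.5 1.2 1.3
   vertex 0.4 0.3 3.8
   vertex 0.1 4.5 0.5
  endloop
 endfacet
 facet normal 0.167 -0.975 -0.144
  outer loop
   vertex 3.5 1.2 1.3
   vertex 3.8 1.0 3.0
   vertex 0.4 0.3 3.8
  endloop
 endfacet
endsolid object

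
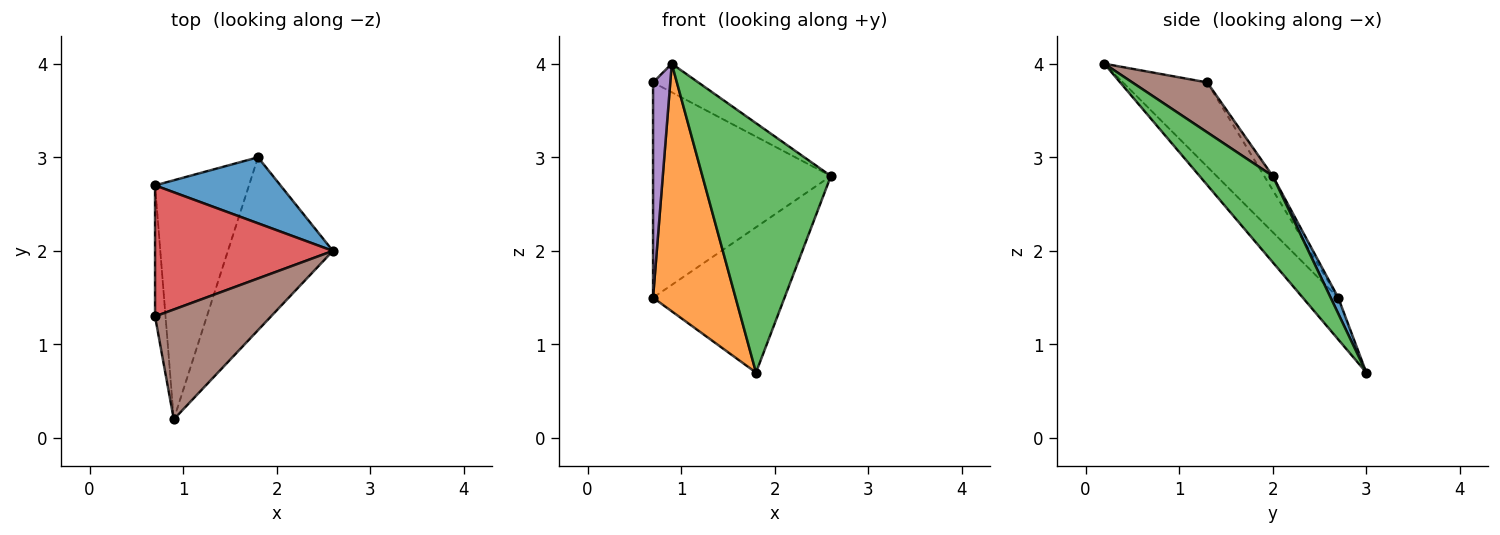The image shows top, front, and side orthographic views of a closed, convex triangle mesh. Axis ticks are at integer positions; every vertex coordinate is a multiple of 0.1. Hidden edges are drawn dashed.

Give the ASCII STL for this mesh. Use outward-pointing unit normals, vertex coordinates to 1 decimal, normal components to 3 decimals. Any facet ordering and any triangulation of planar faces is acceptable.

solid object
 facet normal 0.052 0.909 0.413
  outer loop
   vertex 1.8 3.0 0.7
   vertex 0.7 2.7 1.5
   vertex 2.6 2.0 2.8
  endloop
 endfacet
 facet normal -0.295 -0.687 -0.664
  outer loop
   vertex 1.8 3.0 0.7
   vertex 0.9 0.2 4.0
   vertex 0.7 2.7 1.5
  endloop
 endfacet
 facet normal 0.424 -0.744 -0.516
  outer loop
   vertex 1.8 3.0 0.7
   vertex 2.6 2.0 2.8
   vertex 0.9 0.2 4.0
  endloop
 endfacet
 facet normal -0.041 0.853 0.520
  outer loop
   vertex 0.7 1.3 3.8
   vertex 2.6 2.0 2.8
   vertex 0.7 2.7 1.5
  endloop
 endfacet
 facet normal -0.973 -0.199 -0.121
  outer loop
   vertex 0.7 1.3 3.8
   vertex 0.7 2.7 1.5
   vertex 0.9 0.2 4.0
  endloop
 endfacet
 facet normal 0.385 0.232 0.893
  outer loop
   vertex 0.7 1.3 3.8
   vertex 0.9 0.2 4.0
   vertex 2.6 2.0 2.8
  endloop
 endfacet
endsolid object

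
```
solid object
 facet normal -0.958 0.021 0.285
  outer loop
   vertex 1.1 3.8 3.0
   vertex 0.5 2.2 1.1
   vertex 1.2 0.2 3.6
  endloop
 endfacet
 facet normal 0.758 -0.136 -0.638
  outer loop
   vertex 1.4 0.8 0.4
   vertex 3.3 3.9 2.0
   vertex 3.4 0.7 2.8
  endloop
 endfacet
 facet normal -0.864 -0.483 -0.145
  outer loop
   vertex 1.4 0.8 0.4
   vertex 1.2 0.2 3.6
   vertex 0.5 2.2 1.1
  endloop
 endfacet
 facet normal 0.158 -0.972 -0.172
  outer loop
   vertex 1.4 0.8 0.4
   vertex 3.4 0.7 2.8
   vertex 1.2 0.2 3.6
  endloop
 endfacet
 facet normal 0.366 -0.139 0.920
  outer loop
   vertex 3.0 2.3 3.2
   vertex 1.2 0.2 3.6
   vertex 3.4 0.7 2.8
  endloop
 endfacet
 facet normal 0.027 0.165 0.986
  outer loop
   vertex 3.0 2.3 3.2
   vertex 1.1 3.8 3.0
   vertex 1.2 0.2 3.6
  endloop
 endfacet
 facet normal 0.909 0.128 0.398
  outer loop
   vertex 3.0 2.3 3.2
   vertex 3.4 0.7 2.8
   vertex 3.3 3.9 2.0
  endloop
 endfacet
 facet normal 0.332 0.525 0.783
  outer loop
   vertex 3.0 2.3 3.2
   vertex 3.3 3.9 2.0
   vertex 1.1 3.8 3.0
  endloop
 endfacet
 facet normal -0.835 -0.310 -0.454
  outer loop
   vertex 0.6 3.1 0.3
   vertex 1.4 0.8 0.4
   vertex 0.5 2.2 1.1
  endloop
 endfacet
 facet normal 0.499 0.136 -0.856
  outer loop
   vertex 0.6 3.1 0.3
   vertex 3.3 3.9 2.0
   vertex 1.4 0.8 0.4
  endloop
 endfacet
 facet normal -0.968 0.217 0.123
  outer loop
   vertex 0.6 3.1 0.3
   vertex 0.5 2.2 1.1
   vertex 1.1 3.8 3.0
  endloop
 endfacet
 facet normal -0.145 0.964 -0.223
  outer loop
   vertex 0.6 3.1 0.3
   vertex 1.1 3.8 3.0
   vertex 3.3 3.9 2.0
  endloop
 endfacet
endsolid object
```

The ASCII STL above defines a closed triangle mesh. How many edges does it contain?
18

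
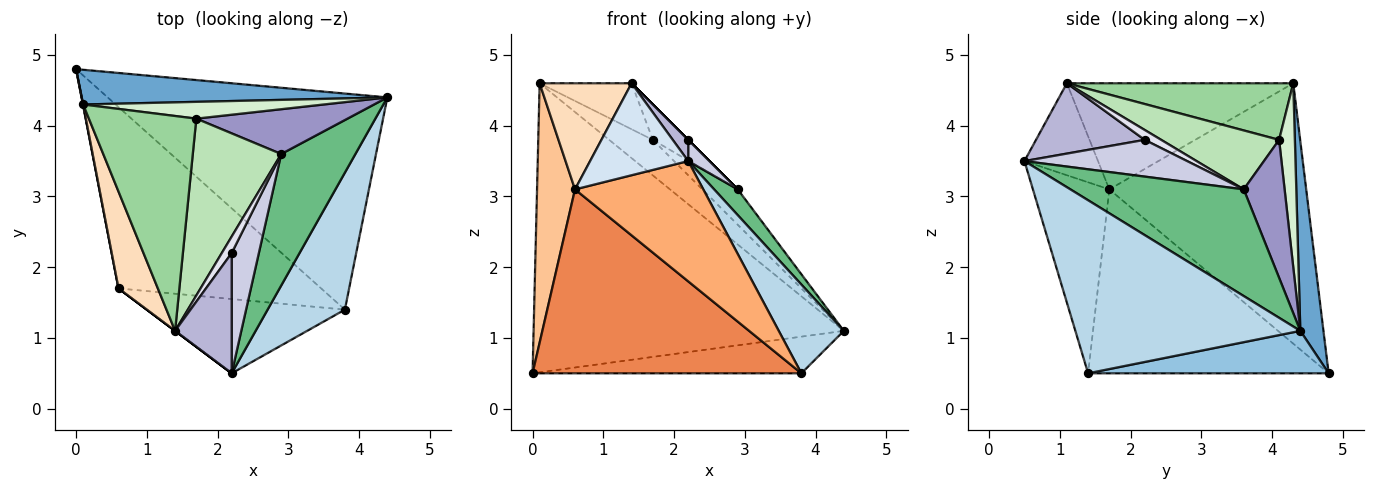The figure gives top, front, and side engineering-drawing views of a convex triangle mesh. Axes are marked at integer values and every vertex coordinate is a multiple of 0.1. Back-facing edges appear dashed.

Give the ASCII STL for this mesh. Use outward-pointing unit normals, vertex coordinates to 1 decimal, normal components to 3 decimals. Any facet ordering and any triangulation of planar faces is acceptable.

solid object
 facet normal 0.074 0.990 0.119
  outer loop
   vertex 0.1 4.3 4.6
   vertex 4.4 4.4 1.1
   vertex 0.0 4.8 0.5
  endloop
 endfacet
 facet normal 0.148 0.165 -0.975
  outer loop
   vertex 3.8 1.4 0.5
   vertex 0.0 4.8 0.5
   vertex 4.4 4.4 1.1
  endloop
 endfacet
 facet normal 0.883 -0.255 0.394
  outer loop
   vertex 3.8 1.4 0.5
   vertex 4.4 4.4 1.1
   vertex 2.2 0.5 3.5
  endloop
 endfacet
 facet normal -0.600 -0.800 0.000
  outer loop
   vertex 0.6 1.7 3.1
   vertex 2.2 0.5 3.5
   vertex 1.4 1.1 4.6
  endloop
 endfacet
 facet normal -0.537 -0.601 -0.592
  outer loop
   vertex 0.6 1.7 3.1
   vertex 0.0 4.8 0.5
   vertex 3.8 1.4 0.5
  endloop
 endfacet
 facet normal -0.452 -0.759 -0.469
  outer loop
   vertex 0.6 1.7 3.1
   vertex 3.8 1.4 0.5
   vertex 2.2 0.5 3.5
  endloop
 endfacet
 facet normal -0.982 -0.189 0.001
  outer loop
   vertex 0.6 1.7 3.1
   vertex 0.1 4.3 4.6
   vertex 0.0 4.8 0.5
  endloop
 endfacet
 facet normal -0.876 -0.356 0.325
  outer loop
   vertex 0.6 1.7 3.1
   vertex 1.4 1.1 4.6
   vertex 0.1 4.3 4.6
  endloop
 endfacet
 facet normal 0.816 -0.111 0.567
  outer loop
   vertex 2.9 3.6 3.1
   vertex 2.2 0.5 3.5
   vertex 4.4 4.4 1.1
  endloop
 endfacet
 facet normal 0.458 0.186 0.869
  outer loop
   vertex 1.7 4.1 3.8
   vertex 0.1 4.3 4.6
   vertex 1.4 1.1 4.6
  endloop
 endfacet
 facet normal 0.547 0.164 0.821
  outer loop
   vertex 1.7 4.1 3.8
   vertex 1.4 1.1 4.6
   vertex 2.9 3.6 3.1
  endloop
 endfacet
 facet normal 0.310 0.860 0.406
  outer loop
   vertex 1.7 4.1 3.8
   vertex 4.4 4.4 1.1
   vertex 0.1 4.3 4.6
  endloop
 endfacet
 facet normal 0.582 0.504 0.638
  outer loop
   vertex 1.7 4.1 3.8
   vertex 2.9 3.6 3.1
   vertex 4.4 4.4 1.1
  endloop
 endfacet
 facet normal 0.774 -0.110 0.623
  outer loop
   vertex 2.2 2.2 3.8
   vertex 1.4 1.1 4.6
   vertex 2.2 0.5 3.5
  endloop
 endfacet
 facet normal 0.800 -0.104 0.591
  outer loop
   vertex 2.2 2.2 3.8
   vertex 2.2 0.5 3.5
   vertex 2.9 3.6 3.1
  endloop
 endfacet
 facet normal 0.707 0.000 0.707
  outer loop
   vertex 2.2 2.2 3.8
   vertex 2.9 3.6 3.1
   vertex 1.4 1.1 4.6
  endloop
 endfacet
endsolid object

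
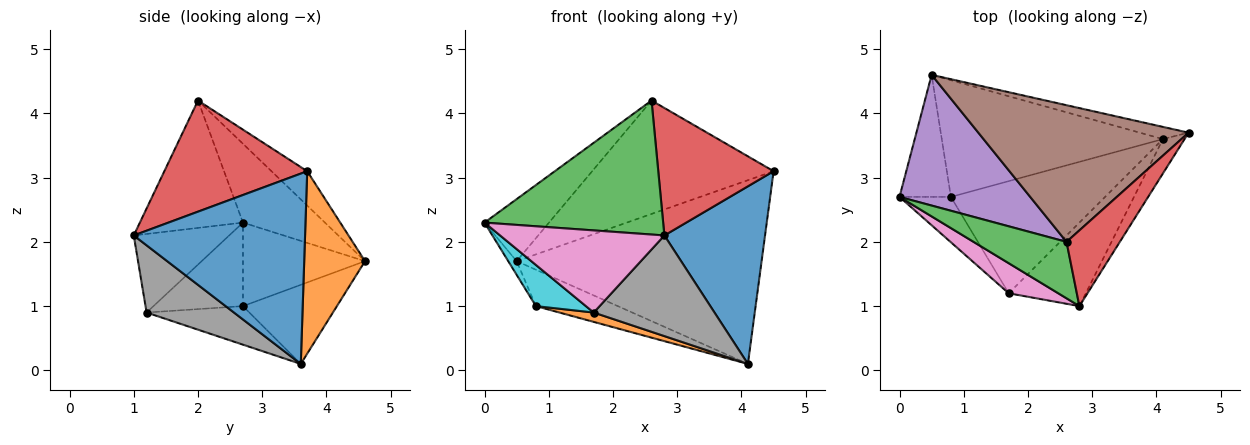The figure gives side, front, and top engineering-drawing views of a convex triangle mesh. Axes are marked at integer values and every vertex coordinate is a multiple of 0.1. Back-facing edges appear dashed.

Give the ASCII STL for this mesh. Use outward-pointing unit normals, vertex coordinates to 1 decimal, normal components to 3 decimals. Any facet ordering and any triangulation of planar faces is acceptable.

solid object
 facet normal 0.858 -0.504 -0.098
  outer loop
   vertex 4.1 3.6 0.1
   vertex 4.5 3.7 3.1
   vertex 2.8 1.0 2.1
  endloop
 endfacet
 facet normal 0.240 0.969 -0.064
  outer loop
   vertex 0.5 4.6 1.7
   vertex 4.5 3.7 3.1
   vertex 4.1 3.6 0.1
  endloop
 endfacet
 facet normal -0.470 -0.814 0.343
  outer loop
   vertex 2.6 2.0 4.2
   vertex 0.0 2.7 2.3
   vertex 2.8 1.0 2.1
  endloop
 endfacet
 facet normal 0.729 -0.588 0.350
  outer loop
   vertex 2.6 2.0 4.2
   vertex 2.8 1.0 2.1
   vertex 4.5 3.7 3.1
  endloop
 endfacet
 facet normal -0.478 0.376 0.793
  outer loop
   vertex 2.6 2.0 4.2
   vertex 0.5 4.6 1.7
   vertex 0.0 2.7 2.3
  endloop
 endfacet
 facet normal -0.125 0.634 0.764
  outer loop
   vertex 2.6 2.0 4.2
   vertex 4.5 3.7 3.1
   vertex 0.5 4.6 1.7
  endloop
 endfacet
 facet normal -0.479 -0.824 0.302
  outer loop
   vertex 1.7 1.2 0.9
   vertex 2.8 1.0 2.1
   vertex 0.0 2.7 2.3
  endloop
 endfacet
 facet normal 0.486 -0.672 -0.558
  outer loop
   vertex 1.7 1.2 0.9
   vertex 4.1 3.6 0.1
   vertex 2.8 1.0 2.1
  endloop
 endfacet
 facet normal -0.850 0.059 -0.523
  outer loop
   vertex 0.8 2.7 1.0
   vertex 0.0 2.7 2.3
   vertex 0.5 4.6 1.7
  endloop
 endfacet
 facet normal -0.769 -0.430 -0.473
  outer loop
   vertex 0.8 2.7 1.0
   vertex 1.7 1.2 0.9
   vertex 0.0 2.7 2.3
  endloop
 endfacet
 facet normal -0.323 0.282 -0.903
  outer loop
   vertex 0.8 2.7 1.0
   vertex 0.5 4.6 1.7
   vertex 4.1 3.6 0.1
  endloop
 endfacet
 facet normal -0.242 -0.081 -0.967
  outer loop
   vertex 0.8 2.7 1.0
   vertex 4.1 3.6 0.1
   vertex 1.7 1.2 0.9
  endloop
 endfacet
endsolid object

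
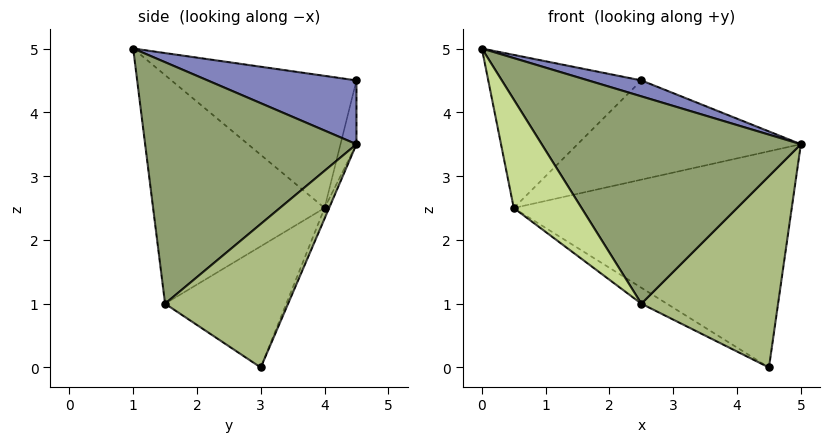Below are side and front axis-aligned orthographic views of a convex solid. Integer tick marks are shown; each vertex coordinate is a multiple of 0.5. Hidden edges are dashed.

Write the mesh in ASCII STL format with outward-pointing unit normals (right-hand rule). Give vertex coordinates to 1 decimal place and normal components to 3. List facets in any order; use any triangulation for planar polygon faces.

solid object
 facet normal -0.015 0.920 -0.392
  outer loop
   vertex 0.5 4.0 2.5
   vertex 5.0 4.5 3.5
   vertex 4.5 3.0 0.0
  endloop
 endfacet
 facet normal 0.368 -0.131 0.920
  outer loop
   vertex 2.5 4.5 4.5
   vertex 0.0 1.0 5.0
   vertex 5.0 4.5 3.5
  endloop
 endfacet
 facet normal -0.657 0.544 0.521
  outer loop
   vertex 2.5 4.5 4.5
   vertex 0.5 4.0 2.5
   vertex 0.0 1.0 5.0
  endloop
 endfacet
 facet normal -0.070 0.982 -0.175
  outer loop
   vertex 2.5 4.5 4.5
   vertex 5.0 4.5 3.5
   vertex 0.5 4.0 2.5
  endloop
 endfacet
 facet normal 0.606 -0.743 0.286
  outer loop
   vertex 2.5 1.5 1.0
   vertex 5.0 4.5 3.5
   vertex 0.0 1.0 5.0
  endloop
 endfacet
 facet normal 0.653 -0.725 0.218
  outer loop
   vertex 2.5 1.5 1.0
   vertex 4.5 3.0 0.0
   vertex 5.0 4.5 3.5
  endloop
 endfacet
 facet normal -0.788 -0.311 -0.531
  outer loop
   vertex 2.5 1.5 1.0
   vertex 0.0 1.0 5.0
   vertex 0.5 4.0 2.5
  endloop
 endfacet
 facet normal -0.508 0.107 -0.855
  outer loop
   vertex 2.5 1.5 1.0
   vertex 0.5 4.0 2.5
   vertex 4.5 3.0 0.0
  endloop
 endfacet
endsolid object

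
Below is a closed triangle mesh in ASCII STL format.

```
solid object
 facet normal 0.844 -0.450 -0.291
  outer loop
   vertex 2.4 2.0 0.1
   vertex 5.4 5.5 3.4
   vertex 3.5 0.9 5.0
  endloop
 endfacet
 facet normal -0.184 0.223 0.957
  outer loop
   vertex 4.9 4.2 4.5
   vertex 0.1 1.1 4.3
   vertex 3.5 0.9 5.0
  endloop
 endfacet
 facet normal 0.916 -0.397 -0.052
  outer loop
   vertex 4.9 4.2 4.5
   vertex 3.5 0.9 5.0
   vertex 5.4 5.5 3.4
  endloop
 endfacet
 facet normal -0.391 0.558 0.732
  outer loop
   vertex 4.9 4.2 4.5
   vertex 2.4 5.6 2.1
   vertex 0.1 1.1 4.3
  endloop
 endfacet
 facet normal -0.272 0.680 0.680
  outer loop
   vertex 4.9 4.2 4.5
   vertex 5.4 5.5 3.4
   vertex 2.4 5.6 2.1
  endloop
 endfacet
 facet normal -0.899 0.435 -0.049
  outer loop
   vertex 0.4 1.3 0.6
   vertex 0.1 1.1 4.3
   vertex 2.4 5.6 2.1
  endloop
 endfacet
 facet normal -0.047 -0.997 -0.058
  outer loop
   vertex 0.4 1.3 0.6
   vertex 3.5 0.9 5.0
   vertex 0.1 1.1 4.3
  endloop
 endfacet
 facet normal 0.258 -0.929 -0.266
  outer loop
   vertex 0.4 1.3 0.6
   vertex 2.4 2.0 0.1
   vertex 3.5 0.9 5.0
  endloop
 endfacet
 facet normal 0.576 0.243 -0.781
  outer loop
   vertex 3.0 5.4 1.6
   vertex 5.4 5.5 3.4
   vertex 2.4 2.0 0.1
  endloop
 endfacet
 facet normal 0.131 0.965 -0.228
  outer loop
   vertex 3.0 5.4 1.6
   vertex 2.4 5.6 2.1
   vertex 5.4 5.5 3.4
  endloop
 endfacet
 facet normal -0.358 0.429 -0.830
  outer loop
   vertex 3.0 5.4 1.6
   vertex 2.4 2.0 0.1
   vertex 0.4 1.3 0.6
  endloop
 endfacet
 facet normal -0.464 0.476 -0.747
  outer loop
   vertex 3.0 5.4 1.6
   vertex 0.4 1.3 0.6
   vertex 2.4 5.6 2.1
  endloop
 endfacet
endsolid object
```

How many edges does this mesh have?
18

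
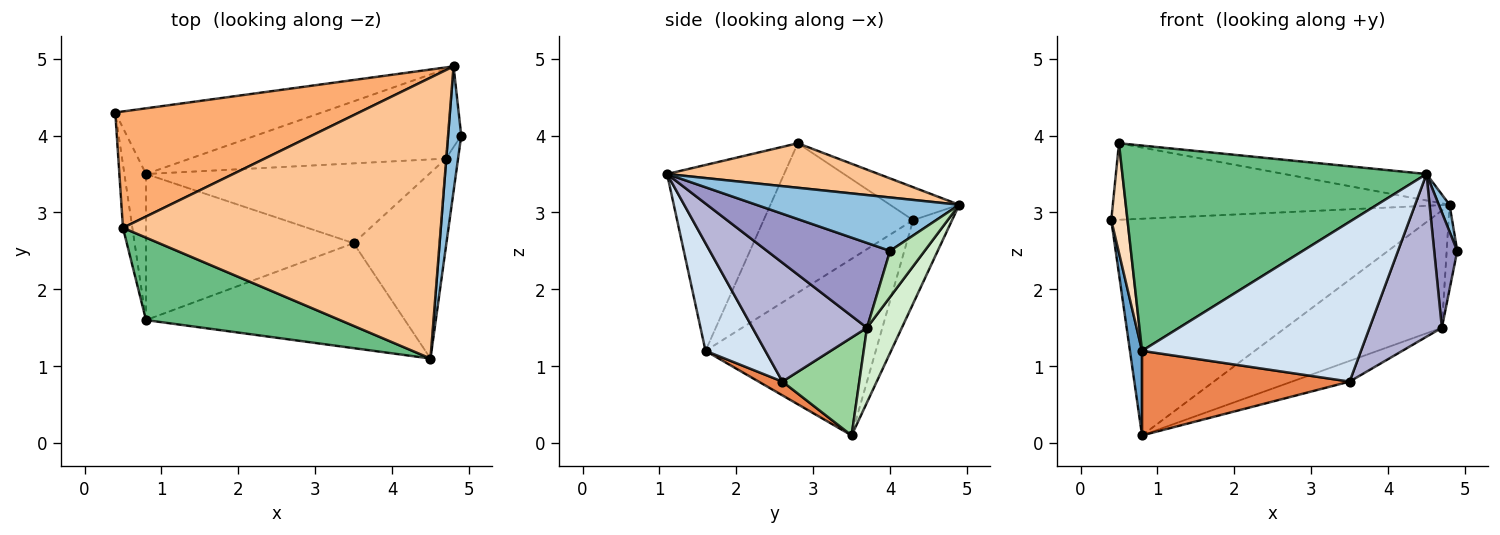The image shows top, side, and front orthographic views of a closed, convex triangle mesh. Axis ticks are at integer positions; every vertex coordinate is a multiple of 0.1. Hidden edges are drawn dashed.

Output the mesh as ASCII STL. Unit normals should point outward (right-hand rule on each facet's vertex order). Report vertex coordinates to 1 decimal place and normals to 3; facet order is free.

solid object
 facet normal -0.990 -0.070 -0.121
  outer loop
   vertex 0.8 1.6 1.2
   vertex 0.4 4.3 2.9
   vertex 0.8 3.5 0.1
  endloop
 endfacet
 facet normal 0.970 -0.051 0.239
  outer loop
   vertex 4.8 4.9 3.1
   vertex 4.5 1.1 3.5
   vertex 4.9 4.0 2.5
  endloop
 endfacet
 facet normal -0.117 0.950 -0.288
  outer loop
   vertex 4.8 4.9 3.1
   vertex 0.8 3.5 0.1
   vertex 0.4 4.3 2.9
  endloop
 endfacet
 facet normal 0.223 -0.815 -0.535
  outer loop
   vertex 3.5 2.6 0.8
   vertex 4.5 1.1 3.5
   vertex 0.8 1.6 1.2
  endloop
 endfacet
 facet normal 0.057 -0.500 -0.864
  outer loop
   vertex 3.5 2.6 0.8
   vertex 0.8 1.6 1.2
   vertex 0.8 3.5 0.1
  endloop
 endfacet
 facet normal -0.112 0.546 0.830
  outer loop
   vertex 0.5 2.8 3.9
   vertex 4.8 4.9 3.1
   vertex 0.4 4.3 2.9
  endloop
 endfacet
 facet normal 0.138 0.093 0.986
  outer loop
   vertex 0.5 2.8 3.9
   vertex 4.5 1.1 3.5
   vertex 4.8 4.9 3.1
  endloop
 endfacet
 facet normal -0.992 -0.108 -0.062
  outer loop
   vertex 0.5 2.8 3.9
   vertex 0.4 4.3 2.9
   vertex 0.8 1.6 1.2
  endloop
 endfacet
 facet normal -0.336 -0.874 0.351
  outer loop
   vertex 0.5 2.8 3.9
   vertex 0.8 1.6 1.2
   vertex 4.5 1.1 3.5
  endloop
 endfacet
 facet normal 0.317 0.238 -0.918
  outer loop
   vertex 4.7 3.7 1.5
   vertex 3.5 2.6 0.8
   vertex 0.8 3.5 0.1
  endloop
 endfacet
 facet normal 0.921 0.281 -0.269
  outer loop
   vertex 4.7 3.7 1.5
   vertex 4.8 4.9 3.1
   vertex 4.9 4.0 2.5
  endloop
 endfacet
 facet normal 0.174 0.782 -0.598
  outer loop
   vertex 4.7 3.7 1.5
   vertex 0.8 3.5 0.1
   vertex 4.8 4.9 3.1
  endloop
 endfacet
 facet normal 0.973 -0.182 -0.140
  outer loop
   vertex 4.7 3.7 1.5
   vertex 4.9 4.0 2.5
   vertex 4.5 1.1 3.5
  endloop
 endfacet
 facet normal 0.722 -0.456 -0.521
  outer loop
   vertex 4.7 3.7 1.5
   vertex 4.5 1.1 3.5
   vertex 3.5 2.6 0.8
  endloop
 endfacet
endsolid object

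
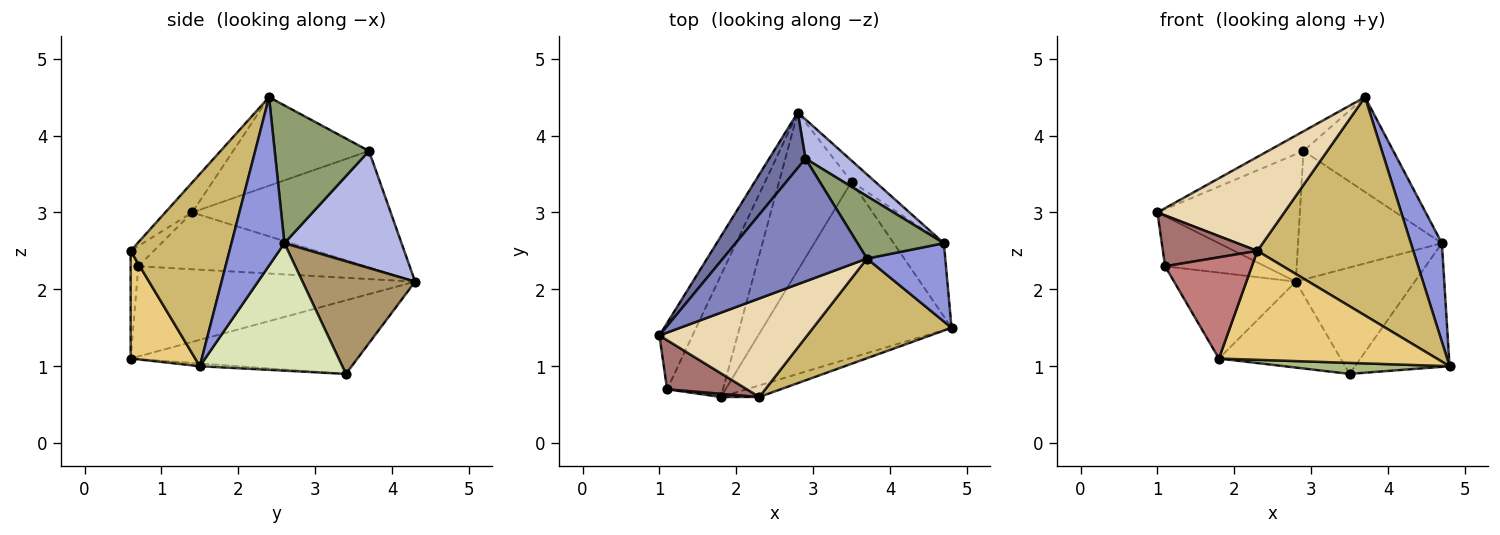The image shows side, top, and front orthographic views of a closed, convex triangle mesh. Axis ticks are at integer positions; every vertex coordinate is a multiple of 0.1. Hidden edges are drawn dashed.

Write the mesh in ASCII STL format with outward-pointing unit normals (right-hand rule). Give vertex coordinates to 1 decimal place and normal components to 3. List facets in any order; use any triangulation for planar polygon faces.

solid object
 facet normal -0.788 0.565 0.246
  outer loop
   vertex 2.9 3.7 3.8
   vertex 2.8 4.3 2.1
   vertex 1.0 1.4 3.0
  endloop
 endfacet
 facet normal -0.519 0.135 0.844
  outer loop
   vertex 2.9 3.7 3.8
   vertex 1.0 1.4 3.0
   vertex 3.7 2.4 4.5
  endloop
 endfacet
 facet normal 0.801 -0.469 0.372
  outer loop
   vertex 4.7 2.6 2.6
   vertex 3.7 2.4 4.5
   vertex 4.8 1.5 1.0
  endloop
 endfacet
 facet normal 0.615 0.755 0.230
  outer loop
   vertex 4.7 2.6 2.6
   vertex 2.8 4.3 2.1
   vertex 2.9 3.7 3.8
  endloop
 endfacet
 facet normal 0.659 0.628 0.413
  outer loop
   vertex 4.7 2.6 2.6
   vertex 2.9 3.7 3.8
   vertex 3.7 2.4 4.5
  endloop
 endfacet
 facet normal -0.015 -0.062 -0.998
  outer loop
   vertex 3.5 3.4 0.9
   vertex 4.8 1.5 1.0
   vertex 1.8 0.6 1.1
  endloop
 endfacet
 facet normal -0.665 0.357 -0.656
  outer loop
   vertex 3.5 3.4 0.9
   vertex 1.8 0.6 1.1
   vertex 2.8 4.3 2.1
  endloop
 endfacet
 facet normal 0.792 0.525 -0.312
  outer loop
   vertex 3.5 3.4 0.9
   vertex 4.7 2.6 2.6
   vertex 4.8 1.5 1.0
  endloop
 endfacet
 facet normal 0.681 0.719 -0.142
  outer loop
   vertex 3.5 3.4 0.9
   vertex 2.8 4.3 2.1
   vertex 4.7 2.6 2.6
  endloop
 endfacet
 facet normal 0.500 -0.788 0.360
  outer loop
   vertex 2.3 0.6 2.5
   vertex 4.8 1.5 1.0
   vertex 3.7 2.4 4.5
  endloop
 endfacet
 facet normal 0.283 -0.954 -0.101
  outer loop
   vertex 2.3 0.6 2.5
   vertex 1.8 0.6 1.1
   vertex 4.8 1.5 1.0
  endloop
 endfacet
 facet normal -0.145 -0.683 0.716
  outer loop
   vertex 2.3 0.6 2.5
   vertex 3.7 2.4 4.5
   vertex 1.0 1.4 3.0
  endloop
 endfacet
 facet normal -0.173 -0.709 0.684
  outer loop
   vertex 1.1 0.7 2.3
   vertex 2.3 0.6 2.5
   vertex 1.0 1.4 3.0
  endloop
 endfacet
 facet normal -0.088 -0.996 0.032
  outer loop
   vertex 1.1 0.7 2.3
   vertex 1.8 0.6 1.1
   vertex 2.3 0.6 2.5
  endloop
 endfacet
 facet normal -0.808 0.355 -0.471
  outer loop
   vertex 1.1 0.7 2.3
   vertex 1.0 1.4 3.0
   vertex 2.8 4.3 2.1
  endloop
 endfacet
 facet normal -0.797 0.349 -0.494
  outer loop
   vertex 1.1 0.7 2.3
   vertex 2.8 4.3 2.1
   vertex 1.8 0.6 1.1
  endloop
 endfacet
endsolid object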